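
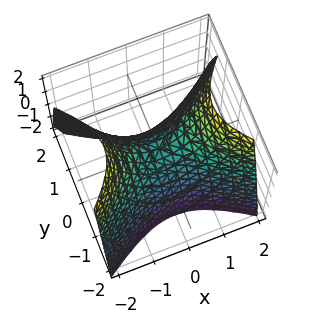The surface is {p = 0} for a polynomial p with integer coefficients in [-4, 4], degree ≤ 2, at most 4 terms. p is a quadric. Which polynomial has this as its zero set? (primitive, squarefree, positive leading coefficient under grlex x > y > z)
2*x^2 - 3*y^2 - 2*z

1. Degree: a saddle surface; a quadric, so deg p = 2.
2. Symmetries: mirror symmetry x ↦ −x ⇒ only even powers of x; mirror symmetry y ↦ −y ⇒ only even powers of y.
3. From the visible intercepts: one z-axis crossing is at z = 0; it crosses the x-axis at the gridline x = 0; it meets the y-axis at y = 0 (among the integer gridlines).
4. Solving for integer coefficients yields p as stated.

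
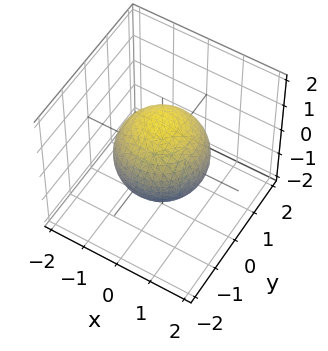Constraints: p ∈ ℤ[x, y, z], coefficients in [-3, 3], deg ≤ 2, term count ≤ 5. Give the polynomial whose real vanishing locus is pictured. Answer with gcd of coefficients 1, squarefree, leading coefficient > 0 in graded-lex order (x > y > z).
2*x^2 + 2*y^2 + 2*z^2 - 3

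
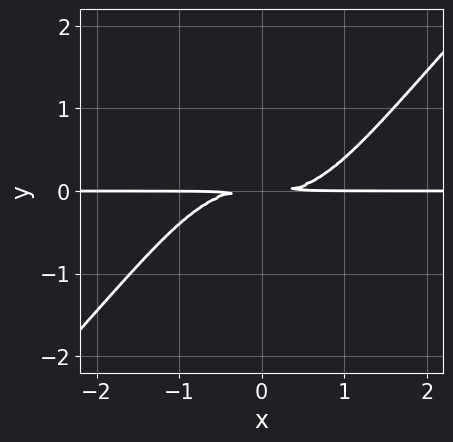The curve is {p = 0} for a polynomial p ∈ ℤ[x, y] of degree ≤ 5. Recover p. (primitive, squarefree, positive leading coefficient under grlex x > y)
deg p = 4. The shape is more complex than any degree-3 curve.
Observable constraints: every point of the x-axis in the box is on the curve.
These observations pin down the coefficients.

2*x^3*y - 2*x^2*y^2 - 3*y^2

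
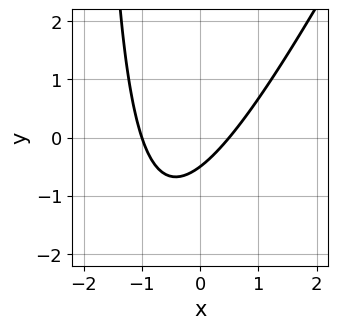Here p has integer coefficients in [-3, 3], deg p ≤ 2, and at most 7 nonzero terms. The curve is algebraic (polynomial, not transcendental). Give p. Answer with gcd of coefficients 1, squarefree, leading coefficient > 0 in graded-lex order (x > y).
2*x^2 - x*y + x - 2*y - 1

The degree is 2 — no degree-1 curve has this shape.
Checking where it meets the axes: it meets the x-axis at x = -1 (among the integer gridlines).
Assembling these constraints gives the stated polynomial.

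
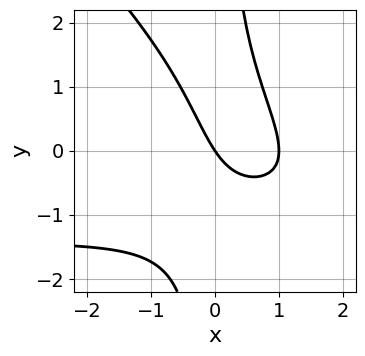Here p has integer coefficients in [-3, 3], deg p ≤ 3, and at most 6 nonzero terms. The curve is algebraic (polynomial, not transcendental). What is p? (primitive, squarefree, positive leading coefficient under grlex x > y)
The degree is 3 — a generic line meets the curve in up to 3 points.
From the axis intercepts and sections: it meets the y-axis at y = 0 (among the integer gridlines); among the integer gridlines, it crosses the x-axis at x ∈ {0, 1}.
Together with the visible shape, these determine p as stated.

2*x^2*y + 2*x*y^2 + 3*x^2 - 3*x - 2*y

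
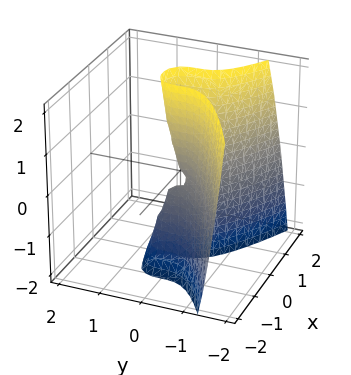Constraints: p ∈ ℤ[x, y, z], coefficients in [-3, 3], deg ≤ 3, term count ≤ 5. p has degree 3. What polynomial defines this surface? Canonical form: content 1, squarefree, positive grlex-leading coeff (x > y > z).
deg p = 3. No degree-2 surface has this shape.
Against the integer gridlines: it meets the y-axis at y = 0 (among the integer gridlines); the visible z-axis segment lies entirely on the surface; one x-axis crossing is at x = 0.
Assembling these constraints gives the stated polynomial.

2*y^3 + 2*x^2 - x*z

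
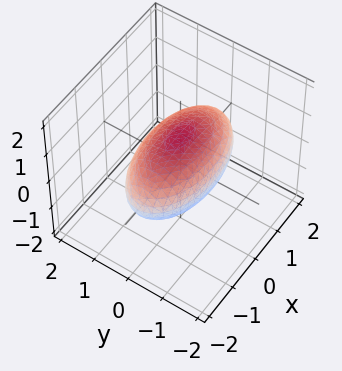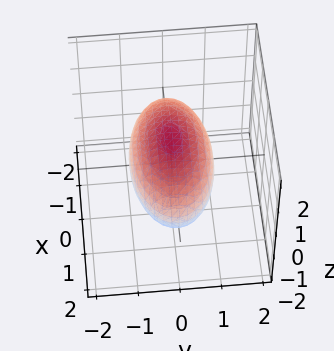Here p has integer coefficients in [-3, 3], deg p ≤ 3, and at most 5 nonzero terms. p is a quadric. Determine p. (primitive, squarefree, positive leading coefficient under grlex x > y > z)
First, deg p = 2. Bounded and convex; a quadric.
Then, symmetries: it's symmetric under z → −z, forcing even powers of z; mirror symmetry y ↦ −y ⇒ only even powers of y; it's symmetric under x → −x, forcing even powers of x.
Then, observable constraints: among the integer gridlines, it crosses the z-axis at z ∈ {-1, 1}; among the integer gridlines, it crosses the y-axis at y ∈ {-1, 1}.
Finally, matching integer coefficients to the picture gives p.

x^2 + 3*y^2 + 3*z^2 - 3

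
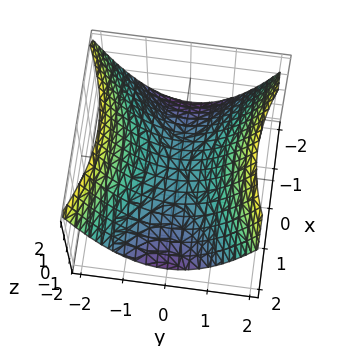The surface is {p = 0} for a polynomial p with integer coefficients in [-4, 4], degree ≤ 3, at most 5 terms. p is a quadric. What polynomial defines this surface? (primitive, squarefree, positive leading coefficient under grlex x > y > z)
x^2 - 2*y^2 + 3*z

First, degree: a hyperbolic paraboloid; a quadric, so deg p = 2.
Next, symmetries: the y ↦ −y reflection is a symmetry, so y appears only in even powers; the x ↦ −x reflection is a symmetry, so x appears only in even powers.
Then, from the visible intercepts: one y-axis crossing is at y = 0; it crosses the z-axis at the gridline z = 0; it crosses the x-axis at the gridline x = 0.
Finally, putting this together gives p.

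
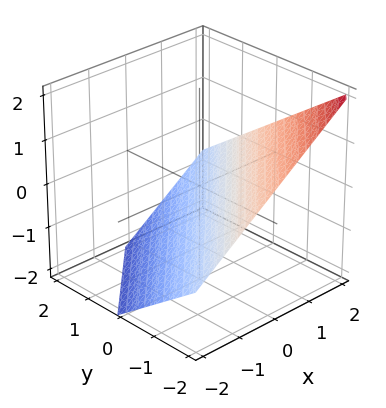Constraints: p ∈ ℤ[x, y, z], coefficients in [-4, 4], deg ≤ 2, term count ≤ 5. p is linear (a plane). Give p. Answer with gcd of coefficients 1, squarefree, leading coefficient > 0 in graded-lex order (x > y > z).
2*x - 2*y - 3*z - 2

(a) Degree: the surface is flat (a plane), so deg p = 1.
(b) From the axis intercepts and sections: it meets the y-axis at y = -1 (among the integer gridlines); it crosses the x-axis at the gridline x = 1.
(c) These observations pin down the coefficients.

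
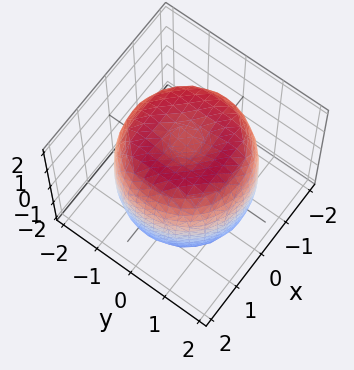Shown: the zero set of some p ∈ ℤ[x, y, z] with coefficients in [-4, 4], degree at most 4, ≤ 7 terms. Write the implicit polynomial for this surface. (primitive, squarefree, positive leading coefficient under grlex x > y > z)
x^4 + 2*x^2*y^2 + y^4 - 2*x^2 - 2*y^2 + z^2 - 2

Degree: the shape is more complex than any degree-3 surface, so deg p = 4.
Symmetries: every cross-section ⟂ z is a circle, so x, y appear only via x² + y².
From the visible intercepts: a circular section at z = 0 has radius between 1 and 2.
Assembling these constraints gives the stated polynomial.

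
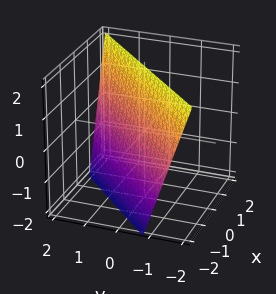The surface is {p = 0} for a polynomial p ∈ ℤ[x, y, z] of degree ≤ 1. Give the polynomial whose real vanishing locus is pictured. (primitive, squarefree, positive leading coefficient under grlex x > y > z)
First, degree: the surface is flat (a plane), so deg p = 1.
Then, checking where it meets the axes: one z-axis crossing is at z = 2.
Finally, these observations pin down the coefficients.

3*x - 3*y - z + 2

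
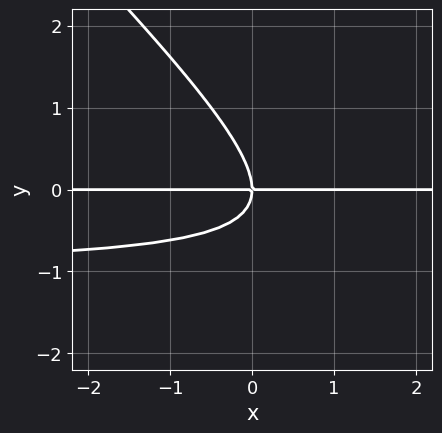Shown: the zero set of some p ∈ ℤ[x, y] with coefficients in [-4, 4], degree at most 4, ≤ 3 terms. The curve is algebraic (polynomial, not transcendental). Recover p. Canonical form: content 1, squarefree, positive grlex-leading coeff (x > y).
x*y^2 + y^3 + x*y

The degree is 3 — no degree-2 curve has this shape.
Observable constraints: it crosses the y-axis at the gridline y = 0; the visible x-axis segment lies entirely on the curve.
Assembling these constraints gives the stated polynomial.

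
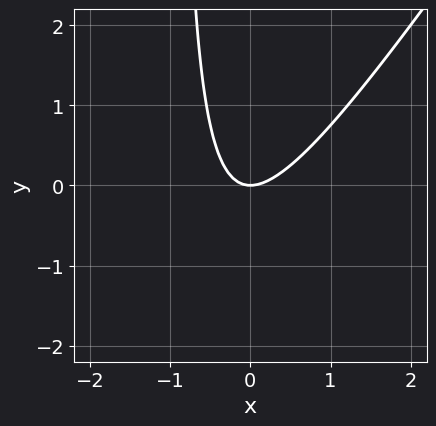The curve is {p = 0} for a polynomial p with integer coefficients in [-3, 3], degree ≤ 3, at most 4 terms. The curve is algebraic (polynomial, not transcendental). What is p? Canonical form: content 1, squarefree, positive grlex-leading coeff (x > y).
(a) The degree is 2 — no degree-1 curve has this shape.
(b) From the visible intercepts: one y-axis crossing is at y = 0; it crosses the x-axis at the gridline x = 0.
(c) Solving for integer coefficients yields p as stated.

3*x^2 - 2*x*y - 2*y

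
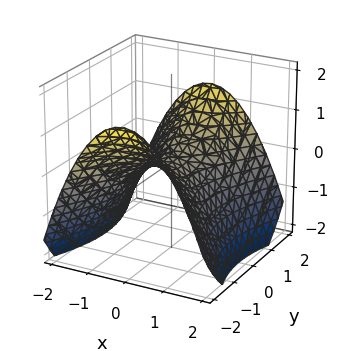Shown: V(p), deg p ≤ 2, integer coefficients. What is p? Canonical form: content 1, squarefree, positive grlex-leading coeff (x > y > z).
2*x^2 - y^2 + 3*z

Degree: a hyperbolic paraboloid; a quadric, so deg p = 2.
Symmetries: it's symmetric under y → −y, forcing even powers of y; the x ↦ −x reflection is a symmetry, so x appears only in even powers.
Observable constraints: it meets the x-axis at x = 0 (among the integer gridlines); it meets the y-axis at y = 0 (among the integer gridlines).
Solving for integer coefficients yields p as stated.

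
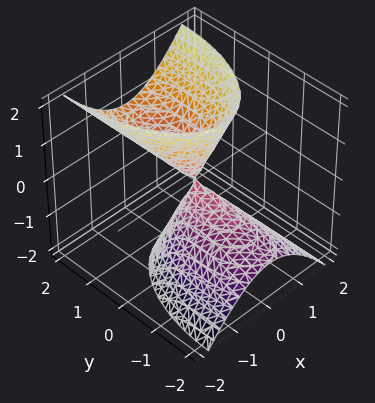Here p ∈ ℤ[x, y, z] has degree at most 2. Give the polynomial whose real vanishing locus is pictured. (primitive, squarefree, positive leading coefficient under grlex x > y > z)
3*x^2 + y^2 - 2*y*z - z^2

First, I count 2 distinct pieces.
Then, degree: the shape is more complex than any degree-1 surface, so deg p = 2.
Next, reading off the gridlines: one y-axis crossing is at y = 0; one z-axis crossing is at z = 0.
Finally, assembling these constraints gives the stated polynomial.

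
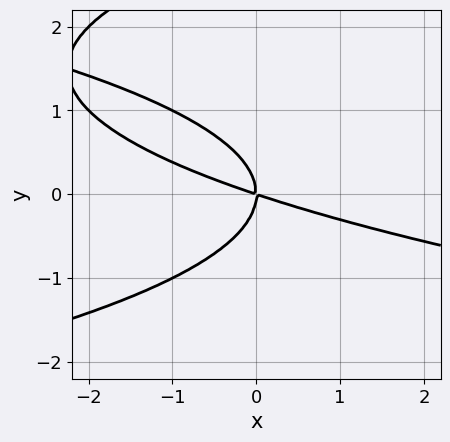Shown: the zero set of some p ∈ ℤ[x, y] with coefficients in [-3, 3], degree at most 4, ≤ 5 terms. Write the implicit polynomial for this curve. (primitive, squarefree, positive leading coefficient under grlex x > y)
First, deg p = 4.
Next, against the integer gridlines: it crosses the x-axis at the gridline x = 0; it meets the y-axis at y = 0 (among the integer gridlines).
Finally, assembling these constraints gives the stated polynomial.

y^4 - 3*y^3 - x^2 - 3*x*y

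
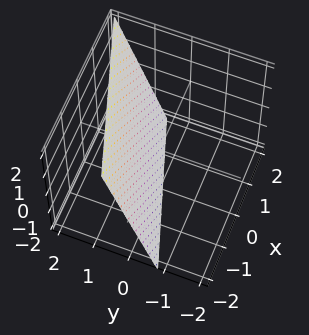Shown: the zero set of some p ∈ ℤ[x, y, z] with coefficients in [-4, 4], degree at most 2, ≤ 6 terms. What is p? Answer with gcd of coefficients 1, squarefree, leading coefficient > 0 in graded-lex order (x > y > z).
x - 3*y + z + 2

First, the degree is 1 — the surface is flat (a plane).
Next, reading off the gridlines: one z-axis crossing is at z = -2; it crosses the x-axis at the gridline x = -2.
Finally, putting this together gives p.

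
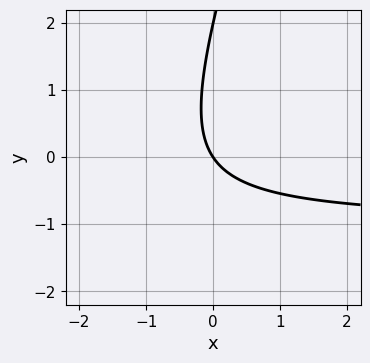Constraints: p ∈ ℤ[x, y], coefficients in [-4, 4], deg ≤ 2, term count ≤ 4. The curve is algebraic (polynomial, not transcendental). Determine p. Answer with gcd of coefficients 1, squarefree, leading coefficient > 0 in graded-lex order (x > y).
3*x*y - y^2 + 3*x + 2*y

deg p = 2. No degree-1 curve has this shape.
Reading off the gridlines: among the integer gridlines, it crosses the y-axis at y ∈ {0, 2}; it meets the x-axis at x = 0 (among the integer gridlines).
Solving for integer coefficients yields p as stated.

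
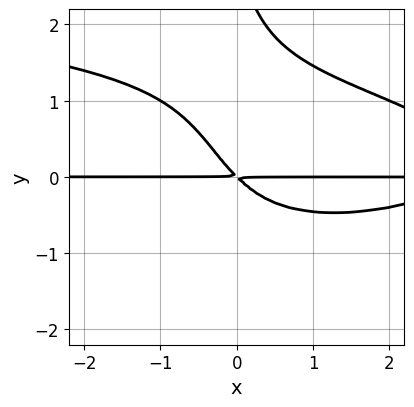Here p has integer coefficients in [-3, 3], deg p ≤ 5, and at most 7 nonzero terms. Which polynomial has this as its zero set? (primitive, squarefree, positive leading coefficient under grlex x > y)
First, degree: no degree-3 curve has this shape, so deg p = 4.
Then, checking where it meets the axes: every point of the x-axis in the box is on the curve.
Finally, putting this together gives p.

2*x*y^3 + x^2*y + y^3 - 3*x*y - 3*y^2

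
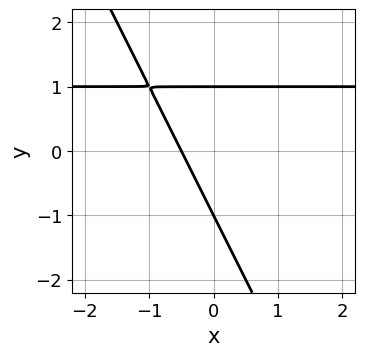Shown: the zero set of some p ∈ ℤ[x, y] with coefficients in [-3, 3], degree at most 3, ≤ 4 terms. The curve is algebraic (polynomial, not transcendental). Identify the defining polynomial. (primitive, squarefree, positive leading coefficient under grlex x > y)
2*x*y + y^2 - 2*x - 1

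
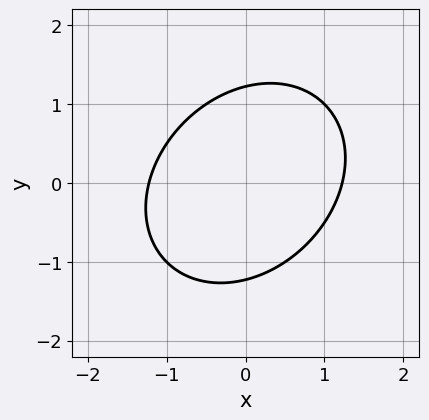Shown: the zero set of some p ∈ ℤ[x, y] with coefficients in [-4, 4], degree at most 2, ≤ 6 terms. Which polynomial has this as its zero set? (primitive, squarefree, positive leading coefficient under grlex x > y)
1. deg p = 2. A generic line meets the curve in up to 2 points.
2. The integer polynomial consistent with all of this is the stated p.

2*x^2 - x*y + 2*y^2 - 3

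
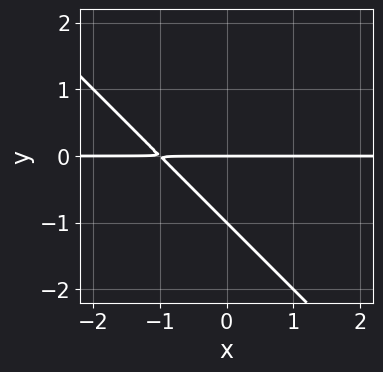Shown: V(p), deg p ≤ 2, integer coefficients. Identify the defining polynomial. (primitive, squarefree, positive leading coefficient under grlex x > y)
x*y + y^2 + y

First, degree: no degree-1 curve has this shape, so deg p = 2.
Next, from the visible intercepts: the visible x-axis segment lies entirely on the curve; the y-axis gridline crossings are at y ∈ {-1, 0}.
Finally, together with the visible shape, these determine p as stated.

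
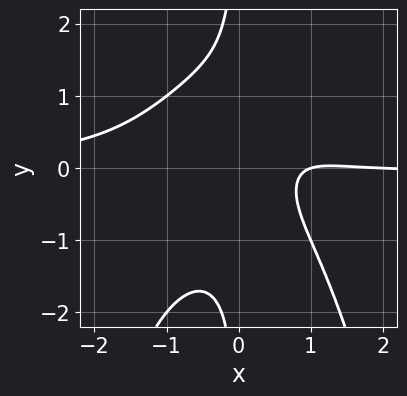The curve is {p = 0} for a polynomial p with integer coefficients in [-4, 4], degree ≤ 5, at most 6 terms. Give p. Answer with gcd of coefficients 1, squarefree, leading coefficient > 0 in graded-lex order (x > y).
1. The degree is 4 — the shape is more complex than any degree-3 curve.
2. Against the integer gridlines: among the integer gridlines, it crosses the x-axis at x ∈ {1, 2}; it misses every integer gridline on the y-axis.
3. Together with the visible shape, these determine p as stated.

3*x^3*y + 3*x*y^2 + x^2 - 3*x + 2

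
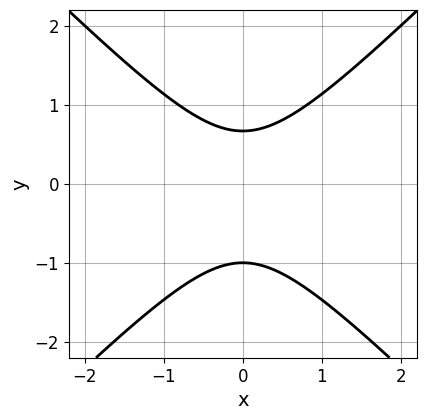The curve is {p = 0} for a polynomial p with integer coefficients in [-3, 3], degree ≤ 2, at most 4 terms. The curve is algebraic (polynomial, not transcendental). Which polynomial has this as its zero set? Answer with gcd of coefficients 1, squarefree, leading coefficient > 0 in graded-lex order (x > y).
3*x^2 - 3*y^2 - y + 2

deg p = 2. The shape is more complex than any degree-1 curve.
Symmetries: it's symmetric under x → −x, forcing even powers of x.
Checking where it meets the axes: no x-intercept at any integer in the box; it meets the y-axis at y = -1 (among the integer gridlines).
Solving for integer coefficients yields p as stated.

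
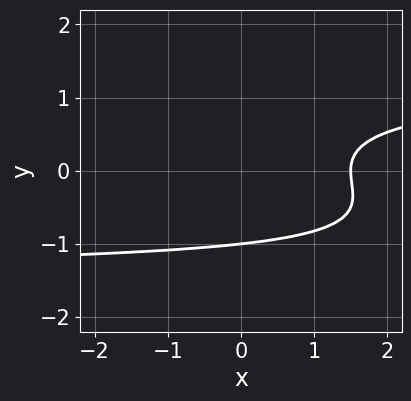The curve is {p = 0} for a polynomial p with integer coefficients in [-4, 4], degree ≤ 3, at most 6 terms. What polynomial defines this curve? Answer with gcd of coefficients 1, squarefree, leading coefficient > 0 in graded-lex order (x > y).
x*y^2 + 3*y^3 - 2*x + 3

First, deg p = 3.
Next, from the axis intercepts and sections: it crosses the y-axis at the gridline y = -1.
Finally, assembling these constraints gives the stated polynomial.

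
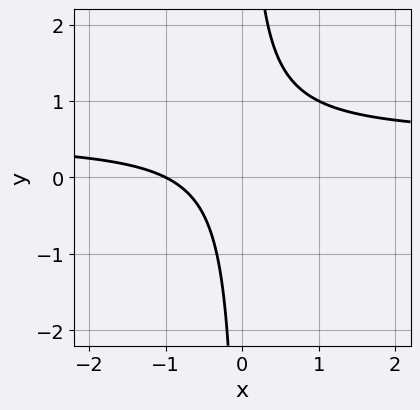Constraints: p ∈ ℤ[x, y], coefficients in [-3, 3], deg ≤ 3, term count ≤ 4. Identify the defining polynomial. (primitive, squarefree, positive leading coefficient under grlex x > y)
2*x*y - x - 1

First, deg p = 2. No degree-1 curve has this shape.
Next, observable constraints: one x-axis crossing is at x = -1; the curve avoids every integer y-axis point in the box.
Finally, these observations pin down the coefficients.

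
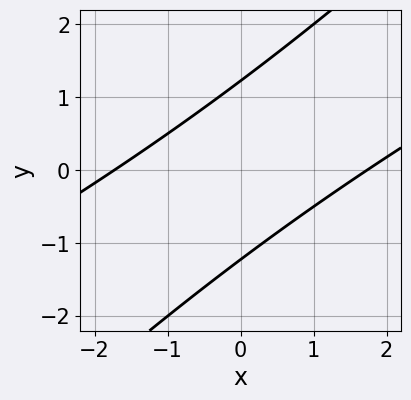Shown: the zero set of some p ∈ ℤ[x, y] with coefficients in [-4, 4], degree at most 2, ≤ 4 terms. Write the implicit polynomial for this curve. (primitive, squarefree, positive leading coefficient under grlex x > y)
x^2 - 3*x*y + 2*y^2 - 3

1. deg p = 2. The shape is more complex than any degree-1 curve.
2. Matching integer coefficients to the picture gives p.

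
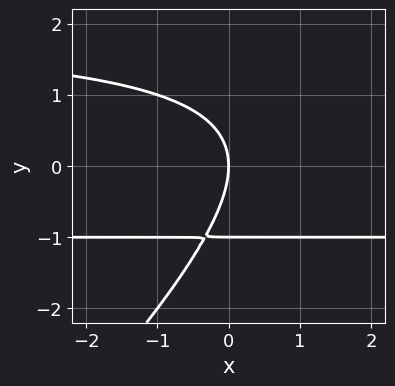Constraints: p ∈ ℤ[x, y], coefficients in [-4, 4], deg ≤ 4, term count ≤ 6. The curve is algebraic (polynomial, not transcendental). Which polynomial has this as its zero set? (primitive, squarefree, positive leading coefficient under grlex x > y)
x*y^2 - y^3 - x*y - y^2 - 2*x

(a) Degree: the shape is more complex than any degree-2 curve, so deg p = 3.
(b) From the visible intercepts: among the integer gridlines, it crosses the y-axis at y ∈ {-1, 0}; one x-axis crossing is at x = 0.
(c) Assembling these constraints gives the stated polynomial.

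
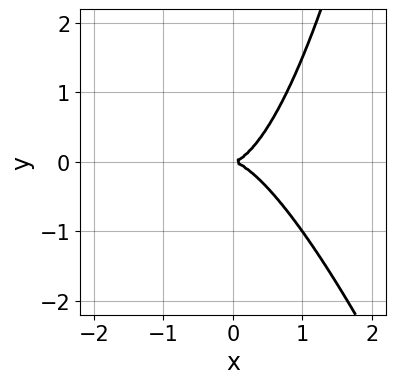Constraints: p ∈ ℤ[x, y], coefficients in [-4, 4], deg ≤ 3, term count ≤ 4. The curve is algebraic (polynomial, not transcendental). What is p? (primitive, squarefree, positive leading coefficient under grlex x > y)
deg p = 3. No degree-2 curve has this shape.
From the axis intercepts and sections: one y-axis crossing is at y = 0; one x-axis crossing is at x = 0.
These observations pin down the coefficients.

3*x^3 + x^2*y - 2*y^2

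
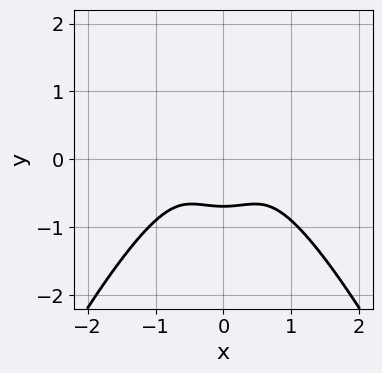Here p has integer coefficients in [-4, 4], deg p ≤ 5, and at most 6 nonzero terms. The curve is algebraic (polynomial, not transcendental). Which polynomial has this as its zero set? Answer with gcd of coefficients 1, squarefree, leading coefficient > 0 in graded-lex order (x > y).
(a) Degree: a generic line meets the curve in up to 4 points, so deg p = 4.
(b) Symmetries: it's symmetric under x → −x, forcing even powers of x.
(c) Observable constraints: the curve avoids every integer x-axis point in the box.
(d) Solving for integer coefficients yields p as stated.

3*x^4 + 2*x^2*y + 3*y^3 + 1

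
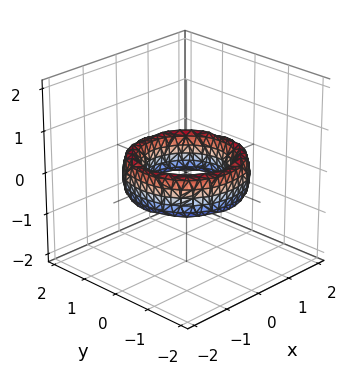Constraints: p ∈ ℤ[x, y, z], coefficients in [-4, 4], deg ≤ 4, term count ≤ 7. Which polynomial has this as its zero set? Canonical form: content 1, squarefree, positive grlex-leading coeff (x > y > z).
1. deg p = 4. No degree-3 surface has this shape.
2. Symmetries: every cross-section ⟂ z is a circle, so x, y appear only via x² + y².
3. Checking where it meets the axes: the y-axis gridline crossings are at y ∈ {-1, 1}; no z-intercept at any integer in the box; a circular section at z = 0 has radius exactly 1.
4. The integer polynomial consistent with all of this is the stated p. Check: (-1, 0, 0) on the x-axis lies on the surface, and p(-1, 0, 0) = 0. ✓

x^4 + 2*x^2*y^2 + y^4 - 3*x^2 - 3*y^2 + z^2 + 2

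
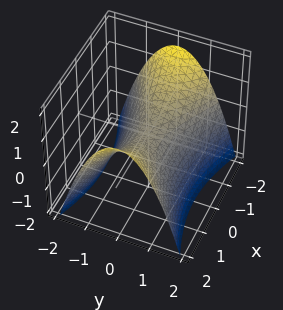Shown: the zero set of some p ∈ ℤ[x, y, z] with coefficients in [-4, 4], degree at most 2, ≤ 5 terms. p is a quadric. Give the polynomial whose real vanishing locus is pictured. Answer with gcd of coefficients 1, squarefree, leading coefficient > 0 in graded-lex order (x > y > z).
deg p = 2.
Symmetries: mirror symmetry y ↦ −y ⇒ only even powers of y; it's symmetric under x → −x, forcing even powers of x.
From the axis intercepts and sections: it meets the y-axis at y = 0 (among the integer gridlines); one x-axis crossing is at x = 0; it meets the z-axis at z = 0 (among the integer gridlines).
Assembling these constraints gives the stated polynomial.

x^2 - 3*y^2 - 3*z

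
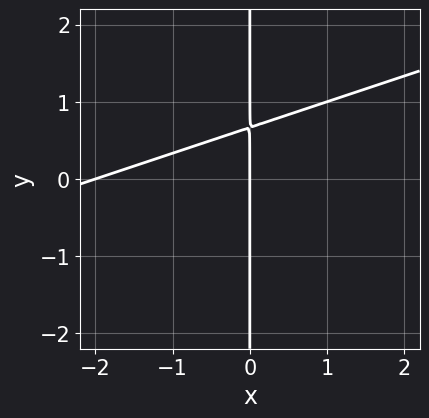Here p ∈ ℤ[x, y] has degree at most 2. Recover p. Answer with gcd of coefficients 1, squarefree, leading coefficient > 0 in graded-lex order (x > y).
x^2 - 3*x*y + 2*x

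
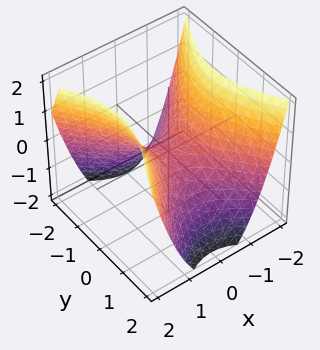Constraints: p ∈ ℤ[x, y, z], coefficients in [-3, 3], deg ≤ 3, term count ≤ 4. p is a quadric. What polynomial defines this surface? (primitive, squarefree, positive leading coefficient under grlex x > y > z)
The degree is 2 — a saddle surface; a quadric.
Symmetries: the y ↦ −y reflection is a symmetry, so y appears only in even powers; the x ↦ −x reflection is a symmetry, so x appears only in even powers.
From the axis intercepts and sections: it meets the x-axis at x = 0 (among the integer gridlines); it crosses the y-axis at the gridline y = 0; it crosses the z-axis at the gridline z = 0.
The integer polynomial consistent with all of this is the stated p.

3*x^2 - 2*y^2 - 3*z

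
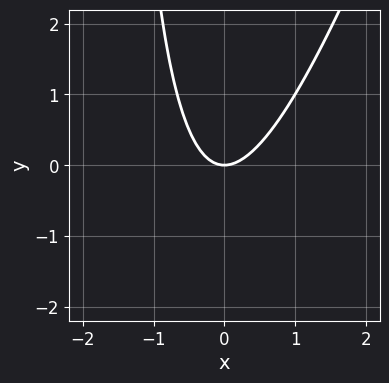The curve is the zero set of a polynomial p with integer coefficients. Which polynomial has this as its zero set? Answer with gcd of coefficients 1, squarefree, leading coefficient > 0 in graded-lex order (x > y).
First, the degree is 2 — the shape is more complex than any degree-1 curve.
Then, reading off the gridlines: it crosses the y-axis at the gridline y = 0; it crosses the x-axis at the gridline x = 0.
Finally, matching integer coefficients to the picture gives p.

3*x^2 - x*y - 2*y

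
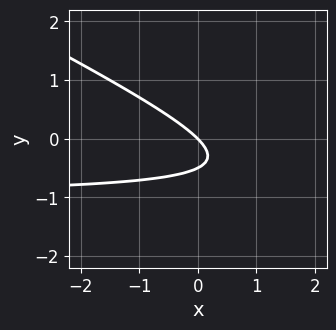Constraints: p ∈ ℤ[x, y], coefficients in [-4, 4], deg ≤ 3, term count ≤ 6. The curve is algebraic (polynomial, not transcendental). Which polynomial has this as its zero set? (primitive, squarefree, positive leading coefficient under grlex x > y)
First, degree: the shape is more complex than any degree-1 curve, so deg p = 2.
Then, from the visible intercepts: it crosses the y-axis at the gridline y = 0; one x-axis crossing is at x = 0.
Finally, these observations pin down the coefficients.

x*y + 2*y^2 + x + y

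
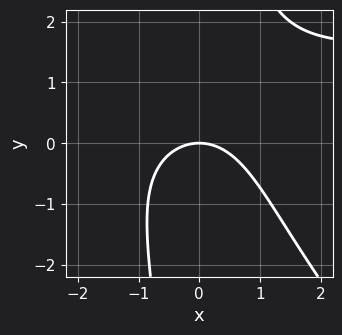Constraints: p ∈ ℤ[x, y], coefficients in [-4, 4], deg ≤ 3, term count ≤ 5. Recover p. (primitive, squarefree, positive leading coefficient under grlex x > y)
(a) The degree is 3 — no degree-2 curve has this shape.
(b) Checking where it meets the axes: it crosses the x-axis at the gridline x = 0; it crosses the y-axis at the gridline y = 0.
(c) Assembling these constraints gives the stated polynomial.

x^2*y + x*y^2 - 2*x^2 - 3*y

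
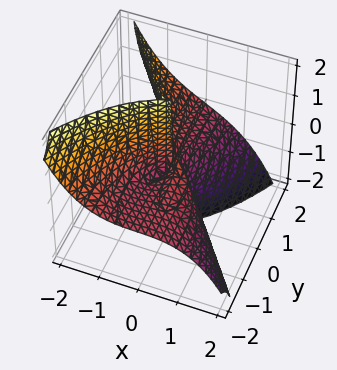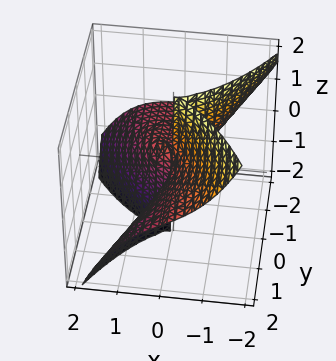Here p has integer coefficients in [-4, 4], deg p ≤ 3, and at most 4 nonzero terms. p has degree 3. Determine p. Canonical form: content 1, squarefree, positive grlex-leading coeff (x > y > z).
(a) Degree: no degree-2 surface has this shape, so deg p = 3.
(b) Checking where it meets the axes: every point of the z-axis in the box is on the surface; one x-axis crossing is at x = 0; the visible y-axis segment lies entirely on the surface.
(c) These observations pin down the coefficients.

2*x^3 + x*y^2 + 3*y^2*z + 2*x*y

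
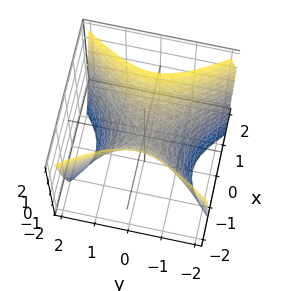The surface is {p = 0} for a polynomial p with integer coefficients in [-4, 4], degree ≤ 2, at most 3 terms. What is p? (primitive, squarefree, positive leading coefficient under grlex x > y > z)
3*x^2 - 2*y^2 - 2*z

Degree: a saddle surface; a quadric, so deg p = 2.
Symmetries: mirror symmetry x ↦ −x ⇒ only even powers of x; the y ↦ −y reflection is a symmetry, so y appears only in even powers.
From the axis intercepts and sections: it meets the y-axis at y = 0 (among the integer gridlines); it meets the x-axis at x = 0 (among the integer gridlines); one z-axis crossing is at z = 0.
Assembling these constraints gives the stated polynomial.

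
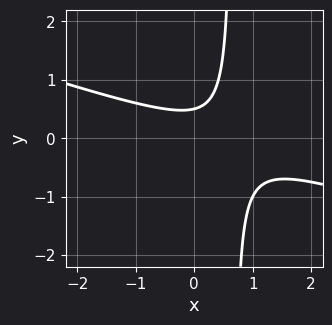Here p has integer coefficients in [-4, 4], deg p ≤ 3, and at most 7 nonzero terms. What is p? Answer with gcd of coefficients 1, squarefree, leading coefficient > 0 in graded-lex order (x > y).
1. The degree is 2 — a generic line meets the curve in up to 2 points.
2. From the visible intercepts: it misses every integer gridline on the x-axis.
3. Putting this together gives p.

x^2 + 3*x*y - x - 2*y + 1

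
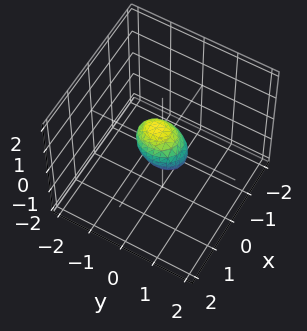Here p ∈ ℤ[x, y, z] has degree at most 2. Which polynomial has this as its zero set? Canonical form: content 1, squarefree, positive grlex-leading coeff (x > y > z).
3*x^2 + 2*y^2 + y*z + 2*z^2 - 1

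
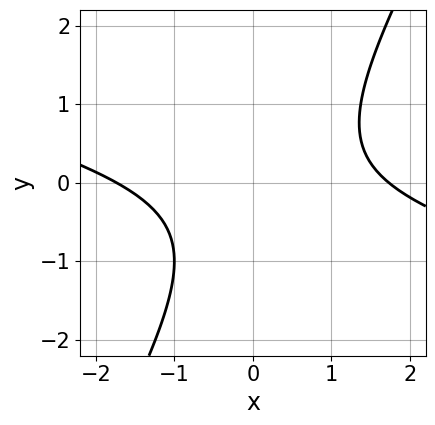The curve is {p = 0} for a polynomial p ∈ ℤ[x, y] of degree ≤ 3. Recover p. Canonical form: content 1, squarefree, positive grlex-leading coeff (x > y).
x^2 + 3*x*y - 2*y^2 - y - 3

First, deg p = 2.
Next, from the visible intercepts: the curve avoids every integer y-axis point in the box.
Finally, fitting integer coefficients to these (and the overall shape) gives p.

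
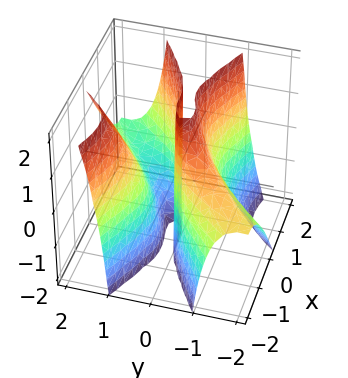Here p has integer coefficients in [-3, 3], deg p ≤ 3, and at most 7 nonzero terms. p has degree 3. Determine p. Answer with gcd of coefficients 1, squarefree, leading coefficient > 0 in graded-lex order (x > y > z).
x^3 - 3*x*y^2 + 2*y^3 - 2*y^2*z - 2*y

First, degree: a generic line meets the surface in up to 3 points, so deg p = 3.
Next, reading off the gridlines: every point of the z-axis in the box is on the surface; it meets the x-axis at x = 0 (among the integer gridlines); among the integer gridlines, it crosses the y-axis at y ∈ {-1, 0, 1}.
Finally, assembling these constraints gives the stated polynomial.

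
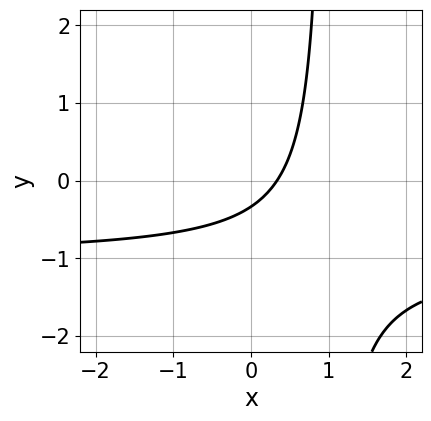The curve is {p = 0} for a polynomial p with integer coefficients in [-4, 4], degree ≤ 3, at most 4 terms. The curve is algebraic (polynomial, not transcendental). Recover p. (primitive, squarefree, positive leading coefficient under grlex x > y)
3*x*y + 3*x - 3*y - 1

1. The degree is 2 — no degree-1 curve has this shape.
2. Matching integer coefficients to the picture gives p.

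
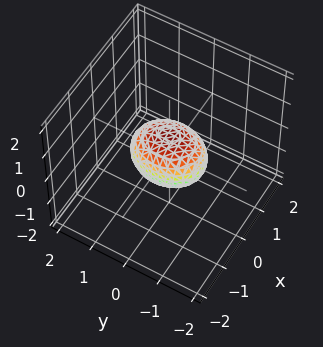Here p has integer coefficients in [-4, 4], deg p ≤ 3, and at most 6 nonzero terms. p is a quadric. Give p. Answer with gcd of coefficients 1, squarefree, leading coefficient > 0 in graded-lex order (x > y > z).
1. Degree: bounded and convex; a quadric, so deg p = 2.
2. Symmetries: the z ↦ −z reflection is a symmetry, so z appears only in even powers; mirror symmetry y ↦ −y ⇒ only even powers of y; the x ↦ −x reflection is a symmetry, so x appears only in even powers.
3. Observable constraints: among the integer gridlines, it crosses the y-axis at y ∈ {-1, 1}.
4. These observations pin down the coefficients.

3*x^2 + 2*y^2 + 3*z^2 - 2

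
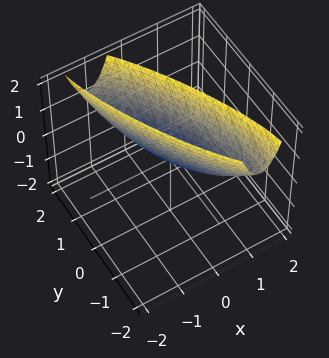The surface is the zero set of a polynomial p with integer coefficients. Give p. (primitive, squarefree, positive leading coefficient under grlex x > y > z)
3*x^2 + 3*x*y + y^2 - z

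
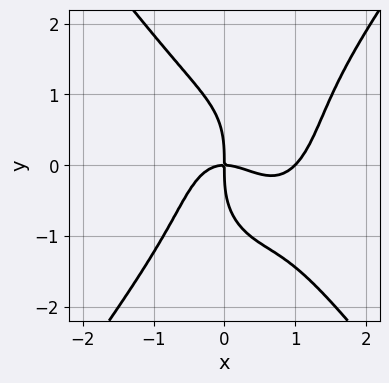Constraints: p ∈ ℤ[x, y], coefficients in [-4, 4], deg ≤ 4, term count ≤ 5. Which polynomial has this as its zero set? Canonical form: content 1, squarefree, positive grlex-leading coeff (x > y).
3*x^4 - y^4 - 3*x^3 - 3*x*y

deg p = 4. No degree-3 curve has this shape.
Reading off the gridlines: the x-axis gridline crossings are at x ∈ {0, 1}; it meets the y-axis at y = 0 (among the integer gridlines).
Fitting integer coefficients to these (and the overall shape) gives p.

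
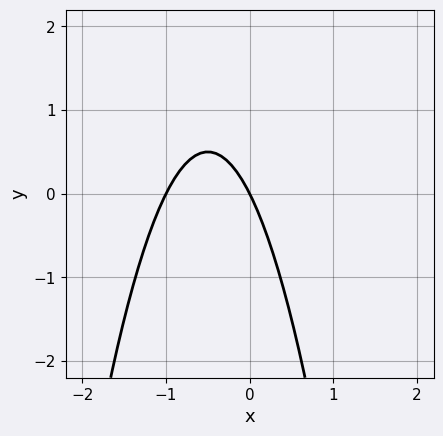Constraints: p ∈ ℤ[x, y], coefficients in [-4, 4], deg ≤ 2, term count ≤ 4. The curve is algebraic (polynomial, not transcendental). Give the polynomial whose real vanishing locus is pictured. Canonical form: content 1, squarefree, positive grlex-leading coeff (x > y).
deg p = 2. No degree-1 curve has this shape.
From the axis intercepts and sections: one y-axis crossing is at y = 0; the x-axis gridline crossings are at x ∈ {-1, 0}.
These observations pin down the coefficients.

2*x^2 + 2*x + y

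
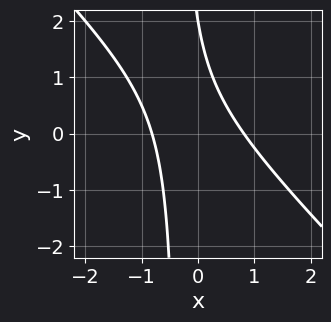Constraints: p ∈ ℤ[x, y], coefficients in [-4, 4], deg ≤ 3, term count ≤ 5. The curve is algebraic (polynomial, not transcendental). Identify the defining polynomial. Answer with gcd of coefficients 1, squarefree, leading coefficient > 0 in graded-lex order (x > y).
First, the degree is 2 — no degree-1 curve has this shape.
Then, from the axis intercepts and sections: it crosses the y-axis at the gridline y = 2.
Finally, assembling these constraints gives the stated polynomial.

3*x^2 + 3*x*y + y - 2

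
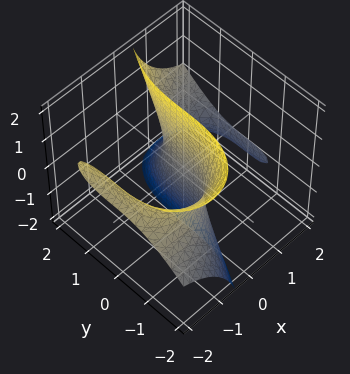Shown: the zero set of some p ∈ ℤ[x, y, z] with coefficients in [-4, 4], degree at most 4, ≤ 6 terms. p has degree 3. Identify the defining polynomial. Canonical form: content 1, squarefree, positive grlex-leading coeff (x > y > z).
3*x^2*z + 3*x*z^2 - y^3 + 3*x

Degree: the shape is more complex than any degree-2 surface, so deg p = 3.
Observable constraints: every point of the z-axis in the box is on the surface; one y-axis crossing is at y = 0; it crosses the x-axis at the gridline x = 0.
The integer polynomial consistent with all of this is the stated p.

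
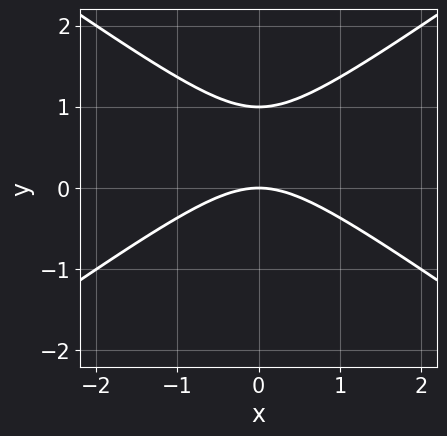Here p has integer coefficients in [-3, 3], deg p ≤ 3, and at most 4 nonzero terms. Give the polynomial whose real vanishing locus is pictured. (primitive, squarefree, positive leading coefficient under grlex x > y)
x^2 - 2*y^2 + 2*y

(a) Degree: a generic line meets the curve in up to 2 points, so deg p = 2.
(b) Symmetries: mirror symmetry x ↦ −x ⇒ only even powers of x.
(c) From the visible intercepts: one x-axis crossing is at x = 0; among the integer gridlines, it crosses the y-axis at y ∈ {0, 1}.
(d) Together with the visible shape, these determine p as stated.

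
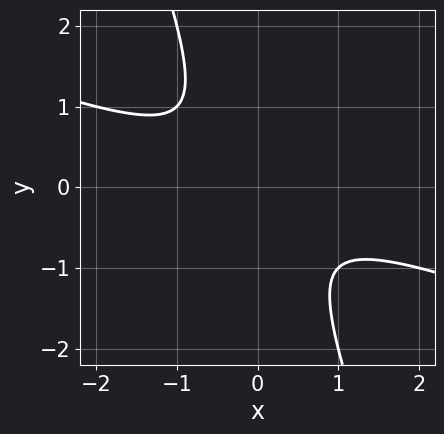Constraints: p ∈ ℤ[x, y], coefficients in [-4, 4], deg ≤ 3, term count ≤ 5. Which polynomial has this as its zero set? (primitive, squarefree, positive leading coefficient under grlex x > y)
x^2 + 3*x*y + y^2 + 1

Degree: a generic line meets the curve in up to 2 points, so deg p = 2.
Against the integer gridlines: no y-intercept at any integer in the box; the curve avoids every integer x-axis point in the box.
Putting this together gives p.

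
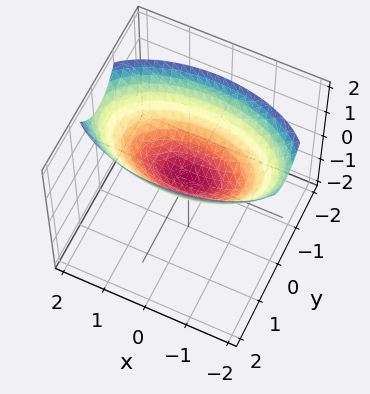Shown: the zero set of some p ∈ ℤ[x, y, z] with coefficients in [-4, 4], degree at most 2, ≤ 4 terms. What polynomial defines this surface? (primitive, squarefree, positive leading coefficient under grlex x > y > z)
(a) deg p = 2. A paraboloid; a quadric.
(b) Symmetries: it's symmetric under y → −y, forcing even powers of y; mirror symmetry x ↦ −x ⇒ only even powers of x.
(c) Against the integer gridlines: one y-axis crossing is at y = 0; it meets the x-axis at x = 0 (among the integer gridlines).
(d) Putting this together gives p.

x^2 + 3*y^2 - 3*z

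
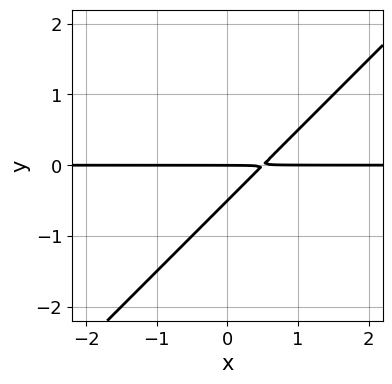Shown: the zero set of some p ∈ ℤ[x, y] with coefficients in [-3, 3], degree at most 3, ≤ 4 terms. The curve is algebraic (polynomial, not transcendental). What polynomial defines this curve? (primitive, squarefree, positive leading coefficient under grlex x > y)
2*x*y - 2*y^2 - y

1. The degree is 2 — a generic line meets the curve in up to 2 points.
2. Observable constraints: one y-axis crossing is at y = 0; the visible x-axis segment lies entirely on the curve.
3. Assembling these constraints gives the stated polynomial.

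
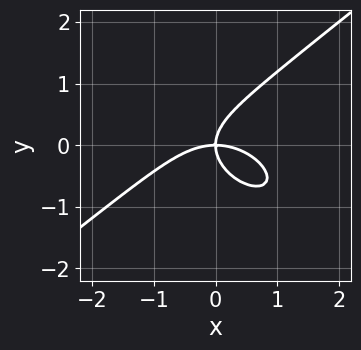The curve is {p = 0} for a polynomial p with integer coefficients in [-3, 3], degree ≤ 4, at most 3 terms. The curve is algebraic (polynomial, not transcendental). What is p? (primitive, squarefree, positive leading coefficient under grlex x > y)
First, deg p = 3.
Next, reading off the gridlines: it meets the x-axis at x = 0 (among the integer gridlines); it crosses the y-axis at the gridline y = 0.
Finally, together with the visible shape, these determine p as stated.

x^3 - 2*y^3 + 2*x*y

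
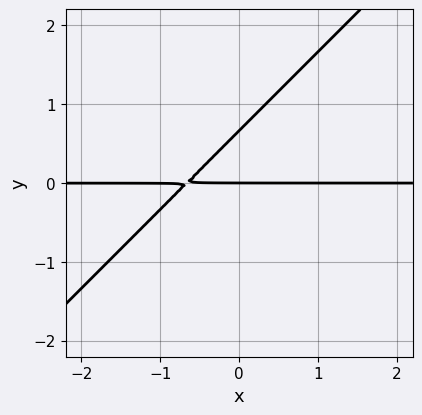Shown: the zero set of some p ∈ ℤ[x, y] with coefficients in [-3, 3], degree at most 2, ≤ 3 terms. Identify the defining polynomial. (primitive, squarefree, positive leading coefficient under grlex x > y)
The degree is 2 — the shape is more complex than any degree-1 curve.
Reading off the gridlines: the visible x-axis segment lies entirely on the curve; it crosses the y-axis at the gridline y = 0.
Together with the visible shape, these determine p as stated.

3*x*y - 3*y^2 + 2*y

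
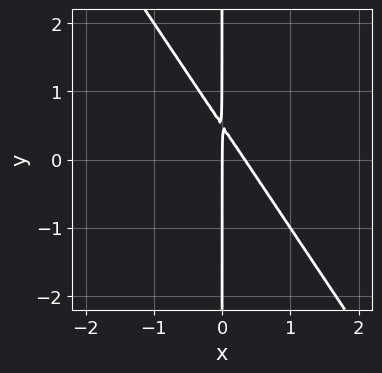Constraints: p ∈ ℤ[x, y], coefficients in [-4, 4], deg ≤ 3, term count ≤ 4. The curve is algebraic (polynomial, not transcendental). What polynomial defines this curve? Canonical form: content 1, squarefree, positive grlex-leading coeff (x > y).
First, the degree is 2 — the shape is more complex than any degree-1 curve.
Next, checking where it meets the axes: one x-axis crossing is at x = 0; every point of the y-axis in the box is on the curve.
Finally, matching integer coefficients to the picture gives p.

3*x^2 + 2*x*y - x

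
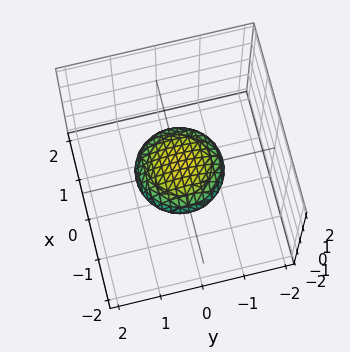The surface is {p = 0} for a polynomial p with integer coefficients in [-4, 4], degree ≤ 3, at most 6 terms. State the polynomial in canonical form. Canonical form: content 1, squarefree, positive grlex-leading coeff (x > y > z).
x^2 + y^2 + 3*z^2 - 1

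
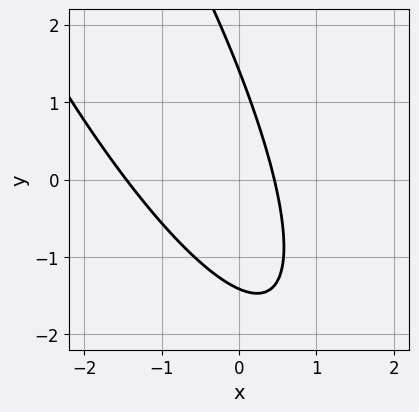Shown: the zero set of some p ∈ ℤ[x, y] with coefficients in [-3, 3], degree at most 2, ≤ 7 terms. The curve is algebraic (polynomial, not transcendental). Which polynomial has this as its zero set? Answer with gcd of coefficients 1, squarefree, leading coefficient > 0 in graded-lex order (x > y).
3*x^2 + 3*x*y + y^2 + 3*x - 2

The degree is 2 — a generic line meets the curve in up to 2 points.
The integer polynomial consistent with all of this is the stated p.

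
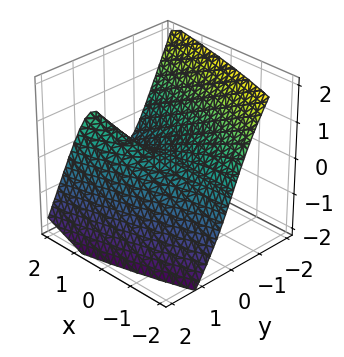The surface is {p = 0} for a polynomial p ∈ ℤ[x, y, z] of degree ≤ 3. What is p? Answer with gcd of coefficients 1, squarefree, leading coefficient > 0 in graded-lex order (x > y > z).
First, degree: the shape is more complex than any degree-2 surface, so deg p = 3.
Next, against the integer gridlines: it meets the y-axis at y = 0 (among the integer gridlines); the visible x-axis segment lies entirely on the surface; it meets the z-axis at z = 0 (among the integer gridlines).
Finally, the integer polynomial consistent with all of this is the stated p.

3*y^3 + 2*y^2*z - 2*x*y + 2*z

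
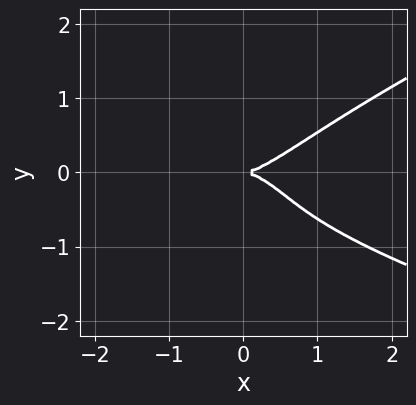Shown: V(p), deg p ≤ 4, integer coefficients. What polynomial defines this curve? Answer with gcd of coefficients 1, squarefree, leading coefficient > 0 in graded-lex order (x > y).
x*y^3 - 3*y^4 + x^3 - 2*y^3 - 2*y^2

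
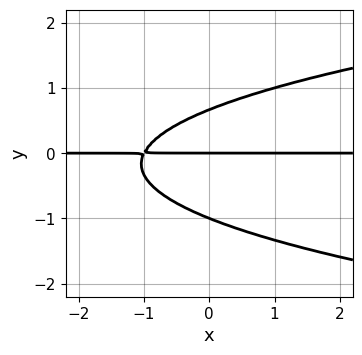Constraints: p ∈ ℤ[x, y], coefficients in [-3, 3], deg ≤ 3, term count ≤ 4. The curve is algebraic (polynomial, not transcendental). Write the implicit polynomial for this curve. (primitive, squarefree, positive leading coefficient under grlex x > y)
1. The degree is 3 — the shape is more complex than any degree-2 curve.
2. From the axis intercepts and sections: the y-axis gridline crossings are at y ∈ {-1, 0}; every point of the x-axis in the box is on the curve.
3. Solving for integer coefficients yields p as stated.

3*y^3 - 2*x*y + y^2 - 2*y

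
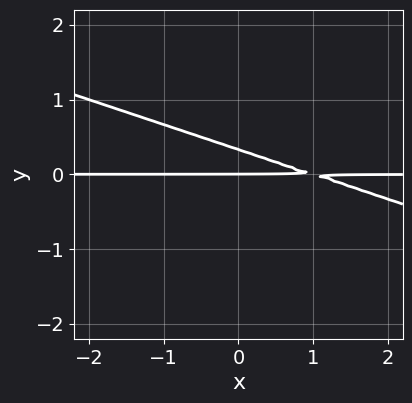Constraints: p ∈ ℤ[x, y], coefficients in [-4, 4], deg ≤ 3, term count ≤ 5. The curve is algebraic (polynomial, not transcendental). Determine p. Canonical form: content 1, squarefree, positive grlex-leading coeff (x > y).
x*y + 3*y^2 - y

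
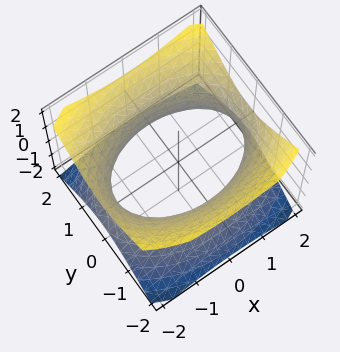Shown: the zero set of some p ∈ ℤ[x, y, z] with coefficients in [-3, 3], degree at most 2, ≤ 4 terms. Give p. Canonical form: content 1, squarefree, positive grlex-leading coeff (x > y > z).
x^2 + 2*y^2 - 2*z^2 - 3

The degree is 2 — one connected sheet with a waist; a quadric.
Symmetries: it's symmetric under x → −x, forcing even powers of x; mirror symmetry z ↦ −z ⇒ only even powers of z; the y ↦ −y reflection is a symmetry, so y appears only in even powers.
Observable constraints: the surface avoids every integer z-axis point in the box.
Fitting integer coefficients to these (and the overall shape) gives p.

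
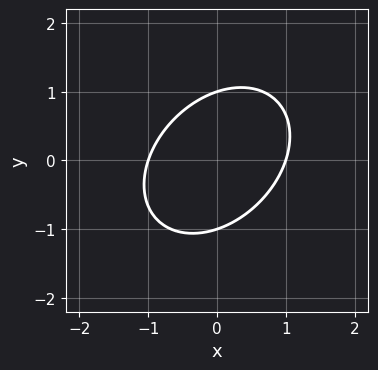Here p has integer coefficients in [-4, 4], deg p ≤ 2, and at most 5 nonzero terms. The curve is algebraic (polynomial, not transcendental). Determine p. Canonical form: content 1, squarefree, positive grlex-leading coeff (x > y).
1. deg p = 2.
2. From the axis intercepts and sections: the x-axis gridline crossings are at x ∈ {-1, 1}; the y-axis gridline crossings are at y ∈ {-1, 1}.
3. These observations pin down the coefficients.

3*x^2 - 2*x*y + 3*y^2 - 3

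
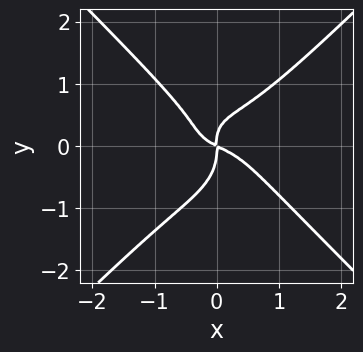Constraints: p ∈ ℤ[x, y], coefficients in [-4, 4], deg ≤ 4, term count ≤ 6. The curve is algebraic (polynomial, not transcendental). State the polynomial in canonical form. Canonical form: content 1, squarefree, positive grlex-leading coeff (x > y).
3*x^4 - 3*y^4 - 2*x*y^2 + x^2 + 2*x*y

Degree: no degree-3 curve has this shape, so deg p = 4.
From the axis intercepts and sections: it crosses the y-axis at the gridline y = 0; one x-axis crossing is at x = 0.
The integer polynomial consistent with all of this is the stated p.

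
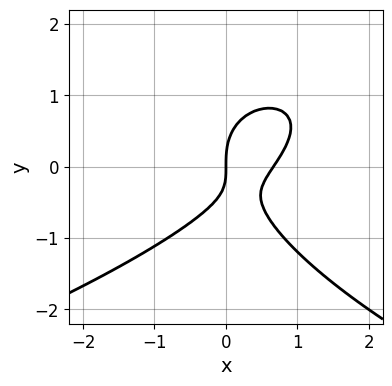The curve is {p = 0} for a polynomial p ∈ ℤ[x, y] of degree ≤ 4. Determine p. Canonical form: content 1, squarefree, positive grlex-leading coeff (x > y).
2*y^3 + 3*x^2 - 2*x*y - 2*x

Degree: the shape is more complex than any degree-2 curve, so deg p = 3.
Observable constraints: it crosses the x-axis at the gridline x = 0; it meets the y-axis at y = 0 (among the integer gridlines).
Fitting integer coefficients to these (and the overall shape) gives p.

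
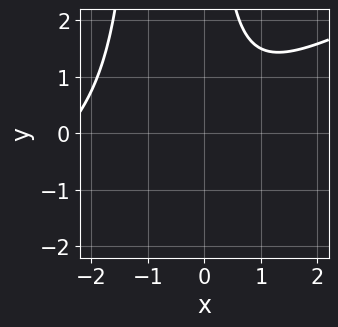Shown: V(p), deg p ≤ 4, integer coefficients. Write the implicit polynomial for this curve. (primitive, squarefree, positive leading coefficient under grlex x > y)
deg p = 3. The shape is more complex than any degree-2 curve.
Checking where it meets the axes: it misses every integer gridline on the y-axis; the curve avoids every integer x-axis point in the box.
Matching integer coefficients to the picture gives p.

x^3 - 2*x^2*y + 2*x^2 - 2*x*y + 3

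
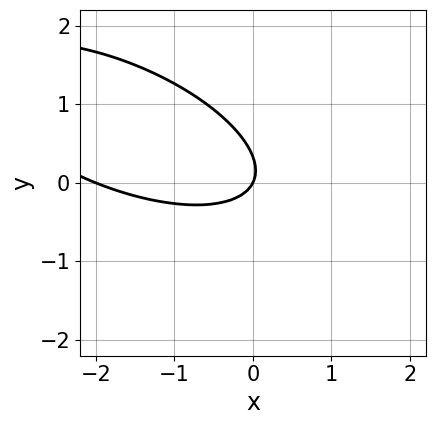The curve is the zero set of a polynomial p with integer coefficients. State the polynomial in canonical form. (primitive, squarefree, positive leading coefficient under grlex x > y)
x^2 + 2*x*y + 3*y^2 + 2*x - y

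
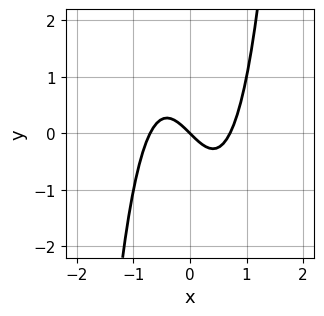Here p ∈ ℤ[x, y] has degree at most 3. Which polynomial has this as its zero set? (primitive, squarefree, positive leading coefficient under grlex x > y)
2*x^3 - x - y

(a) Degree: no degree-2 curve has this shape, so deg p = 3.
(b) From the axis intercepts and sections: it crosses the x-axis at the gridline x = 0; it crosses the y-axis at the gridline y = 0.
(c) Assembling these constraints gives the stated polynomial.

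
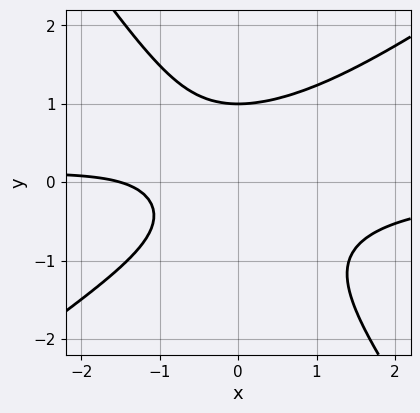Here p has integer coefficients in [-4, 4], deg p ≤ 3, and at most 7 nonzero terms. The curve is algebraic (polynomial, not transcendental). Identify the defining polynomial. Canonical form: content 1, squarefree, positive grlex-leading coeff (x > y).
3*x^2*y - 2*x*y^2 - 3*y^3 + 2*x + 3

deg p = 3. The shape is more complex than any degree-2 curve.
Observable constraints: it meets the y-axis at y = 1 (among the integer gridlines).
Matching integer coefficients to the picture gives p.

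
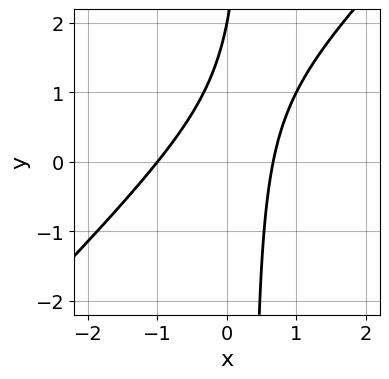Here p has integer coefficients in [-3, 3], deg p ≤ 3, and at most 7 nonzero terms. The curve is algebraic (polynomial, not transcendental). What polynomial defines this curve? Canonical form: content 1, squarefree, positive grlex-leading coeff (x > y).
3*x^2 - 3*x*y + x + y - 2

First, the degree is 2 — no degree-1 curve has this shape.
Next, from the axis intercepts and sections: one y-axis crossing is at y = 2; one x-axis crossing is at x = -1.
Finally, these observations pin down the coefficients.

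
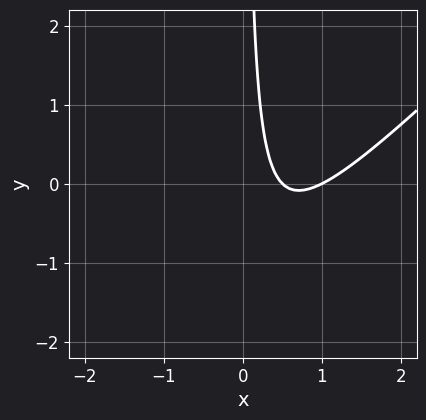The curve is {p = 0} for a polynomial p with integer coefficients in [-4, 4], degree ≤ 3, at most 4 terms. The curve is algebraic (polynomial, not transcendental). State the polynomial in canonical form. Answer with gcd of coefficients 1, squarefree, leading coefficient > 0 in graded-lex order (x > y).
2*x^2 - 2*x*y - 3*x + 1

(a) The degree is 2 — no degree-1 curve has this shape.
(b) Checking where it meets the axes: it crosses the x-axis at the gridline x = 1; no y-intercept at any integer in the box.
(c) Solving for integer coefficients yields p as stated.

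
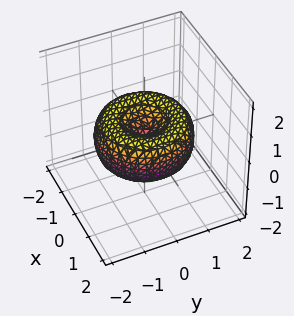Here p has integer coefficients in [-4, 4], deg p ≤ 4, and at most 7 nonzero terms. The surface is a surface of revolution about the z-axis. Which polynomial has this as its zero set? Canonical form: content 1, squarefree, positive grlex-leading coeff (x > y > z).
1. deg p = 4.
2. By symmetry, every cross-section ⟂ z is a circle, so x, y appear only via x² + y².
3. Checking where it meets the axes: it crosses the y-axis at the gridline y = 0; a circular section at z = 0 has radius between 1 and 2; it meets the z-axis at z = 0 (among the integer gridlines); one x-axis crossing is at x = 0.
4. Together with the visible shape, these determine p as stated.

x^4 + 2*x^2*y^2 + y^4 - 2*x^2 - 2*y^2 + 2*z^2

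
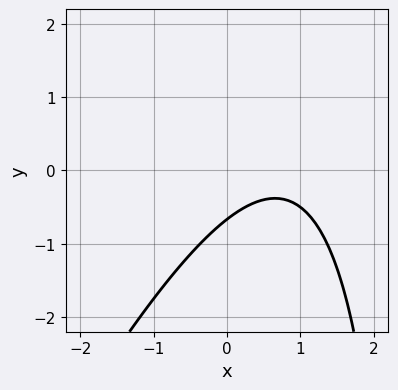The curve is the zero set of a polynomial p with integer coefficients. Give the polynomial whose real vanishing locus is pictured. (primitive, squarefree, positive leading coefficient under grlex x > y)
2*x^2 - x*y - 3*x + 3*y + 2

(a) Degree: no degree-1 curve has this shape, so deg p = 2.
(b) Against the integer gridlines: the curve avoids every integer x-axis point in the box.
(c) The integer polynomial consistent with all of this is the stated p.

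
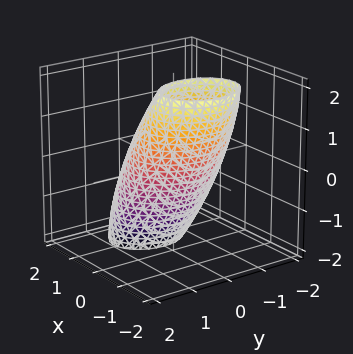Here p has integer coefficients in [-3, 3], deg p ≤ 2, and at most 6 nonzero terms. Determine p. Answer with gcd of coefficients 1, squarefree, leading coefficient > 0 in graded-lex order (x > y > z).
3*x^2 + 3*x*z + 2*y^2 + z^2 - 3

1. The degree is 2 — no degree-1 surface has this shape.
2. Checking where it meets the axes: the x-axis gridline crossings are at x ∈ {-1, 1}.
3. Putting this together gives p.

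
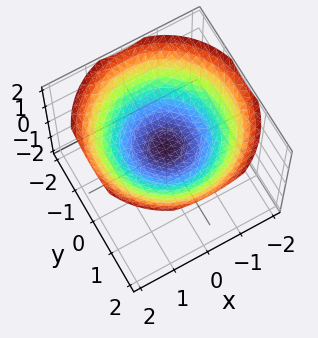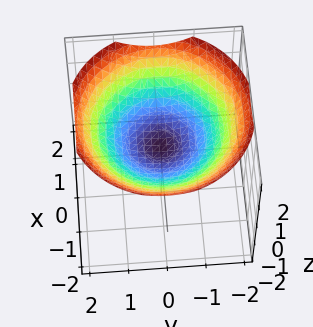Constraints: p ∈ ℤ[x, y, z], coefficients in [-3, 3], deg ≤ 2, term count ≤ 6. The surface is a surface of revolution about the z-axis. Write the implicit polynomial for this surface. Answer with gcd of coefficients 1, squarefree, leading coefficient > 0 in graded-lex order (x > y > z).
x^2 + y^2 - 3*z + 1

1. Degree: a generic line meets the surface in up to 2 points, so deg p = 2.
2. Symmetries: rotational symmetry about the z-axis ⇒ p depends on x, y only through x² + y².
3. Reading off the gridlines: a circular section at z = 1 has radius between 1 and 2; the surface avoids every integer y-axis point in the box.
4. Solving for integer coefficients yields p as stated.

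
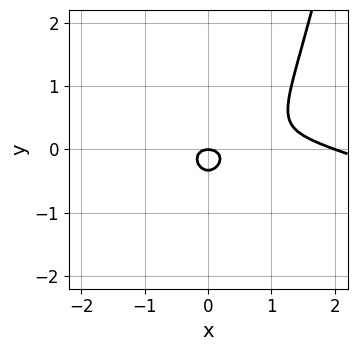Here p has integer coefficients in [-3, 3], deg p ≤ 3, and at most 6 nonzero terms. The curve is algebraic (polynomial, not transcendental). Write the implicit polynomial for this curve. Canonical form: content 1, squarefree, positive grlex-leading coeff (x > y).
x^3 + 3*x^2*y - 2*x^2 - 3*y^2 - y

Degree: the shape is more complex than any degree-2 curve, so deg p = 3.
Observable constraints: one y-axis crossing is at y = 0; among the integer gridlines, it crosses the x-axis at x ∈ {0, 2}.
Together with the visible shape, these determine p as stated.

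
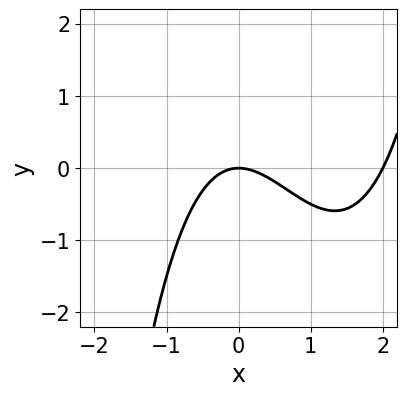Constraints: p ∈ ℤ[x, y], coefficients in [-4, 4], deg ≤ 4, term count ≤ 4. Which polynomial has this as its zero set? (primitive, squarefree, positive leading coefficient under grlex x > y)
1. Degree: a generic line meets the curve in up to 3 points, so deg p = 3.
2. Checking where it meets the axes: it meets the y-axis at y = 0 (among the integer gridlines); among the integer gridlines, it crosses the x-axis at x ∈ {0, 2}.
3. Together with the visible shape, these determine p as stated.

x^3 - 2*x^2 - 2*y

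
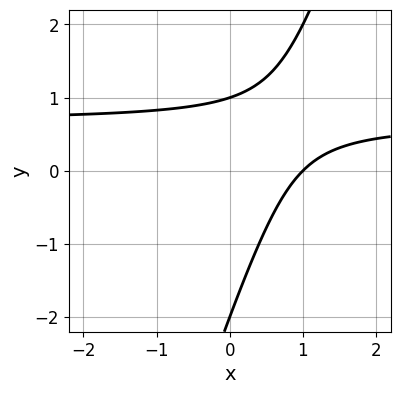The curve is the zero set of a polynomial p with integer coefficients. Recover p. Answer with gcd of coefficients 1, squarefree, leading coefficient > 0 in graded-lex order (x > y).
3*x*y - y^2 - 2*x - y + 2

First, degree: a generic line meets the curve in up to 2 points, so deg p = 2.
Next, from the axis intercepts and sections: one x-axis crossing is at x = 1; the y-axis gridline crossings are at y ∈ {-2, 1}.
Finally, putting this together gives p.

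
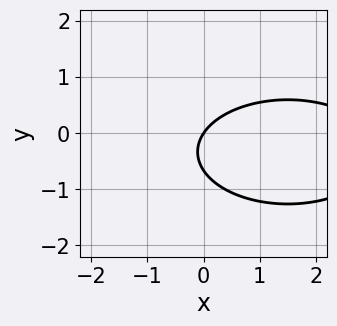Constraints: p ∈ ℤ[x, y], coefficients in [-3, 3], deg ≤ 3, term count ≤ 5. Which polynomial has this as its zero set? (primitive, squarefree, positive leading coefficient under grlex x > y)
First, the degree is 2 — the shape is more complex than any degree-1 curve.
Then, from the visible intercepts: one x-axis crossing is at x = 0; it crosses the y-axis at the gridline y = 0.
Finally, matching integer coefficients to the picture gives p.

x^2 + 3*y^2 - 3*x + 2*y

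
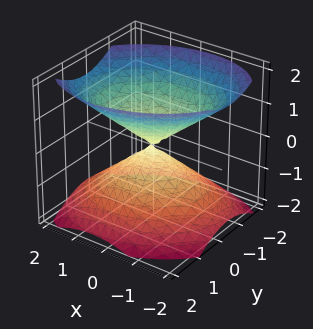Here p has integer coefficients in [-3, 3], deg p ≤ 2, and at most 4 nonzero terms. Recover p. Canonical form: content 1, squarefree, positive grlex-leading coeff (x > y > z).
(a) There are 2 components. Treating them together as one polynomial.
(b) deg p = 2. No degree-1 surface has this shape.
(c) Observable constraints: one y-axis crossing is at y = 0; it meets the x-axis at x = 0 (among the integer gridlines); it meets the z-axis at z = 0 (among the integer gridlines).
(d) These observations pin down the coefficients.

2*x^2 - x*y + 3*y^2 - 3*z^2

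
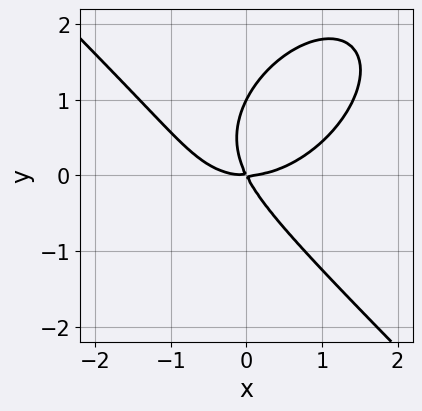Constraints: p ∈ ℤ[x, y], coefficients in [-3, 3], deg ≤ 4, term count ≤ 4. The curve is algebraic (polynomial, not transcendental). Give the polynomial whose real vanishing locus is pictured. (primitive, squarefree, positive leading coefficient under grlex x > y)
x^3 + y^3 - 2*x*y - y^2

First, degree: a generic line meets the curve in up to 3 points, so deg p = 3.
Next, observable constraints: the y-axis gridline crossings are at y ∈ {0, 1}; it crosses the x-axis at the gridline x = 0.
Finally, matching integer coefficients to the picture gives p.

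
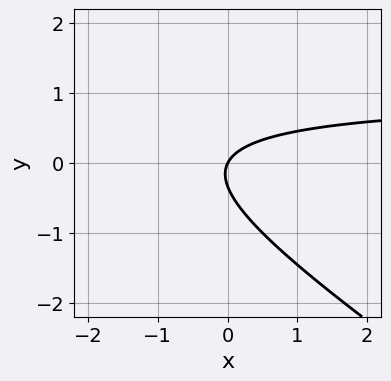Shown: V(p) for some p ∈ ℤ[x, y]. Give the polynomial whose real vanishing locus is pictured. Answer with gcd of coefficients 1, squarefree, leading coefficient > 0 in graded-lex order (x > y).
1. Degree: the shape is more complex than any degree-1 curve, so deg p = 2.
2. Checking where it meets the axes: one x-axis crossing is at x = 0; it meets the y-axis at y = 0 (among the integer gridlines).
3. Assembling these constraints gives the stated polynomial.

2*x*y + 3*y^2 - 2*x + y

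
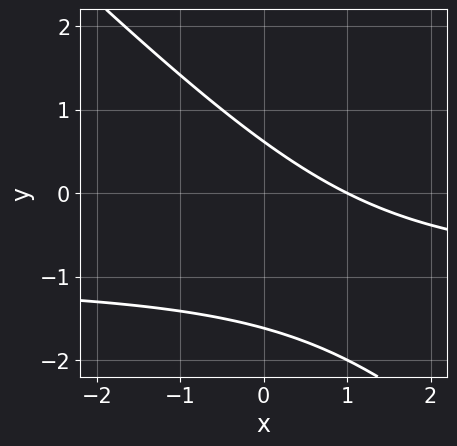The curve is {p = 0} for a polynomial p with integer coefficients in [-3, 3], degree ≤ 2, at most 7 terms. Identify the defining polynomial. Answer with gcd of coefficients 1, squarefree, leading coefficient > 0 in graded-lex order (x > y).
x*y + y^2 + x + y - 1

1. deg p = 2. The shape is more complex than any degree-1 curve.
2. Checking where it meets the axes: it crosses the x-axis at the gridline x = 1.
3. Together with the visible shape, these determine p as stated.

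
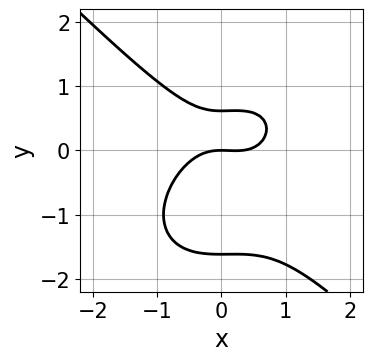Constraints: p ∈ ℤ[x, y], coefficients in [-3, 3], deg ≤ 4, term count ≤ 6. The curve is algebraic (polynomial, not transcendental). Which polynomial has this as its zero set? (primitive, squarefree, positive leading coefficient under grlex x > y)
First, degree: the shape is more complex than any degree-2 curve, so deg p = 3.
Next, checking where it meets the axes: it meets the x-axis at x = 0 (among the integer gridlines); it meets the y-axis at y = 0 (among the integer gridlines).
Finally, together with the visible shape, these determine p as stated.

3*x^3 + 3*y^3 - x^2 + 3*y^2 - 3*y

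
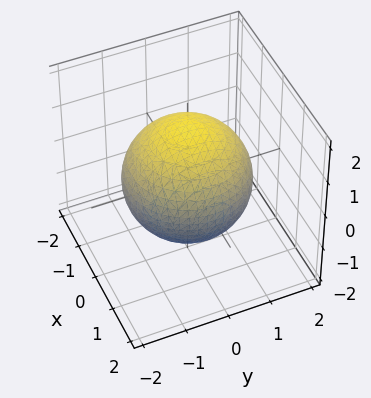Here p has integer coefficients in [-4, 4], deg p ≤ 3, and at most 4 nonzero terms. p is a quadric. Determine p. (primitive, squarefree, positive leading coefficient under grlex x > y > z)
x^2 + y^2 + z^2 - 2

1. The degree is 2 — a closed, bounded, convex surface; a quadric.
2. By symmetry, the z-axis is an axis of rotation, so x and y enter only as x² + y²; mirror symmetry z ↦ −z ⇒ only even powers of z.
3. Against the integer gridlines: a circular section at z = -1 has radius exactly 1.
4. These observations pin down the coefficients.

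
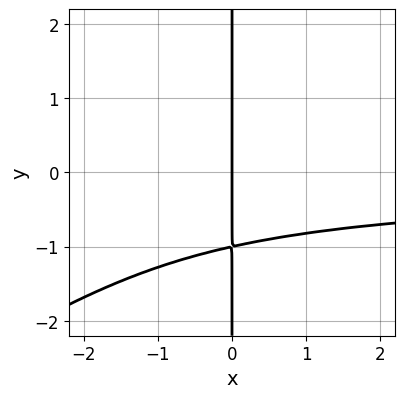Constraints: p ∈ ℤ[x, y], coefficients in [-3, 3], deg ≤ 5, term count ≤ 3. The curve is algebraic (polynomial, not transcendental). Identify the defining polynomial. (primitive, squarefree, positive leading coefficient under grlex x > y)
2*x^2*y^2 - 3*x*y^3 - 3*x

First, the degree is 4 — the shape is more complex than any degree-3 curve.
Next, from the axis intercepts and sections: the visible y-axis segment lies entirely on the curve; it crosses the x-axis at the gridline x = 0.
Finally, putting this together gives p.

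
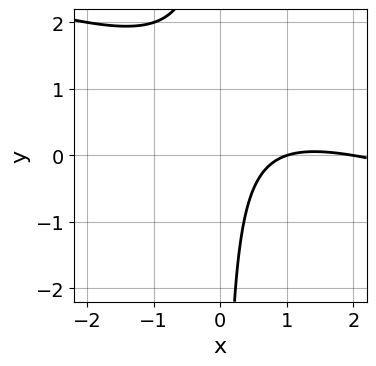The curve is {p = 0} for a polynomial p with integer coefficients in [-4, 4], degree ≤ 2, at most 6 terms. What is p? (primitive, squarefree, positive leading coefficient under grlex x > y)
x^2 + 3*x*y - 3*x + 2

First, degree: the shape is more complex than any degree-1 curve, so deg p = 2.
Next, from the visible intercepts: among the integer gridlines, it crosses the x-axis at x ∈ {1, 2}; it misses every integer gridline on the y-axis.
Finally, together with the visible shape, these determine p as stated.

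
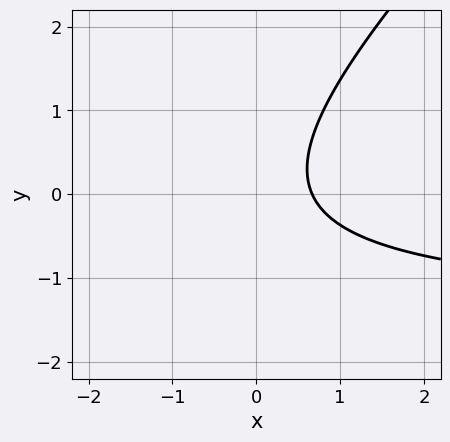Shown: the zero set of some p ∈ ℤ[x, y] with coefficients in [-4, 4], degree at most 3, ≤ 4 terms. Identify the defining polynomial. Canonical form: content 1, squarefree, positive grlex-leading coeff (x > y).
2*x*y - 2*y^2 + 3*x - 2

Degree: the shape is more complex than any degree-1 curve, so deg p = 2.
Observable constraints: the curve avoids every integer y-axis point in the box.
Putting this together gives p.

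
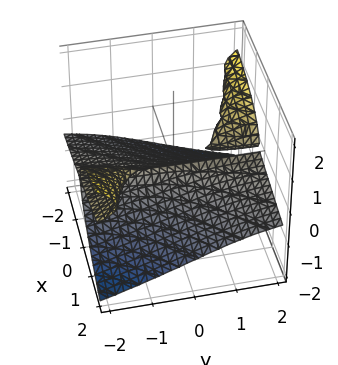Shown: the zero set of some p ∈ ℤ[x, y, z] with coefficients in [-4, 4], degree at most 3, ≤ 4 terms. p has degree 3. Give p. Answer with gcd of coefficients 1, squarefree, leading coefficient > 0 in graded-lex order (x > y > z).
2*x*y*z + 3*z^3 + x^2

I count 2 distinct pieces. They look like related sheets of one shape, so recover p as a whole.
Degree: no degree-2 surface has this shape, so deg p = 3.
From the visible intercepts: one x-axis crossing is at x = 0; it meets the z-axis at z = 0 (among the integer gridlines); every point of the y-axis in the box is on the surface.
The integer polynomial consistent with all of this is the stated p.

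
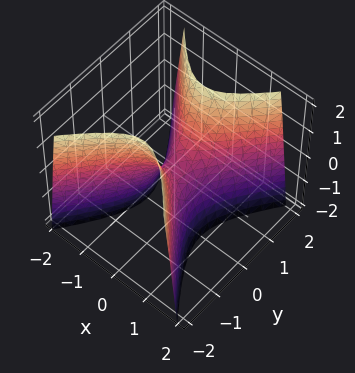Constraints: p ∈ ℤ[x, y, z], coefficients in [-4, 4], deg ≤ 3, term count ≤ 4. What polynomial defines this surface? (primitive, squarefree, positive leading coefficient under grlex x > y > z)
First, the degree is 2 — a saddle surface; a quadric.
Then, symmetries: mirror symmetry x ↦ −x ⇒ only even powers of x; the y ↦ −y reflection is a symmetry, so y appears only in even powers.
Next, observable constraints: it meets the z-axis at z = 0 (among the integer gridlines); one x-axis crossing is at x = 0; it crosses the y-axis at the gridline y = 0.
Finally, fitting integer coefficients to these (and the overall shape) gives p.

3*x^2 - 2*y^2 + z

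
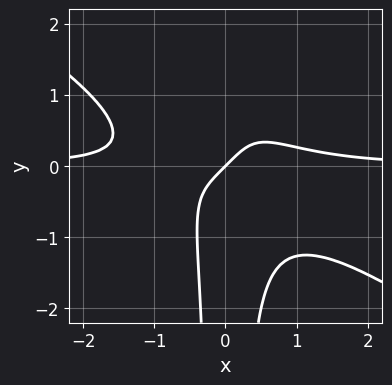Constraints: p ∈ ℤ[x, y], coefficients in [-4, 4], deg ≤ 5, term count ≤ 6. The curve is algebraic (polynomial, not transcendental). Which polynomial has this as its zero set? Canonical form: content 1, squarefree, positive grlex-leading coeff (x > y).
2*x^3*y + 3*x^2*y^2 - x + y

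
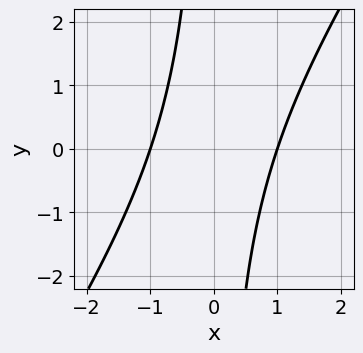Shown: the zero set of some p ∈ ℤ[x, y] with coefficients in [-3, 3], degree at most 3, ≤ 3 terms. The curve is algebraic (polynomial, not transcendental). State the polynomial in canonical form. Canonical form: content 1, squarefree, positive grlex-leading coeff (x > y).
1. Degree: a generic line meets the curve in up to 2 points, so deg p = 2.
2. Checking where it meets the axes: among the integer gridlines, it crosses the x-axis at x ∈ {-1, 1}; the curve avoids every integer y-axis point in the box.
3. Matching integer coefficients to the picture gives p.

3*x^2 - 2*x*y - 3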